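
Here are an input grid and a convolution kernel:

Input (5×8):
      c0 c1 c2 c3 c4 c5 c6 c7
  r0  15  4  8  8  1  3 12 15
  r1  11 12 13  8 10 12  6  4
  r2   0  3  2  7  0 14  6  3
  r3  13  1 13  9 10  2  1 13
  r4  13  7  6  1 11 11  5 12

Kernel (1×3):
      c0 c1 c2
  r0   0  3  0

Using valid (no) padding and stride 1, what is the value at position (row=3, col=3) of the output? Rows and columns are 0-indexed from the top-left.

The receptive field on the input at this output position is [9 10 2]. Elementwise product with the kernel and sum: 10·3.

30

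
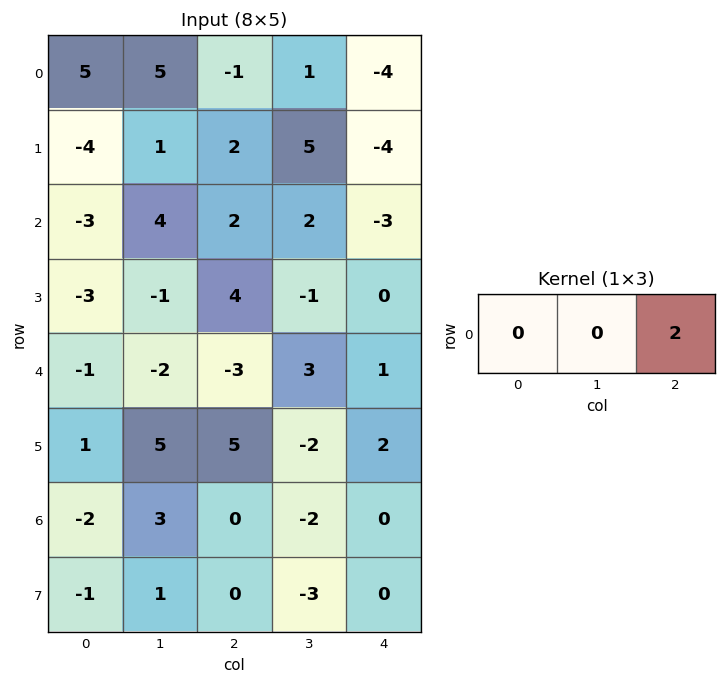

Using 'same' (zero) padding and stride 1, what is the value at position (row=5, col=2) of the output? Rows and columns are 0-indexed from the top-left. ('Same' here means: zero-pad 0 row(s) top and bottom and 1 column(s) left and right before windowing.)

The receptive field on the zero-padded input at this output position is [5 5 -2]. Elementwise product with the kernel and sum: -2·2.

-4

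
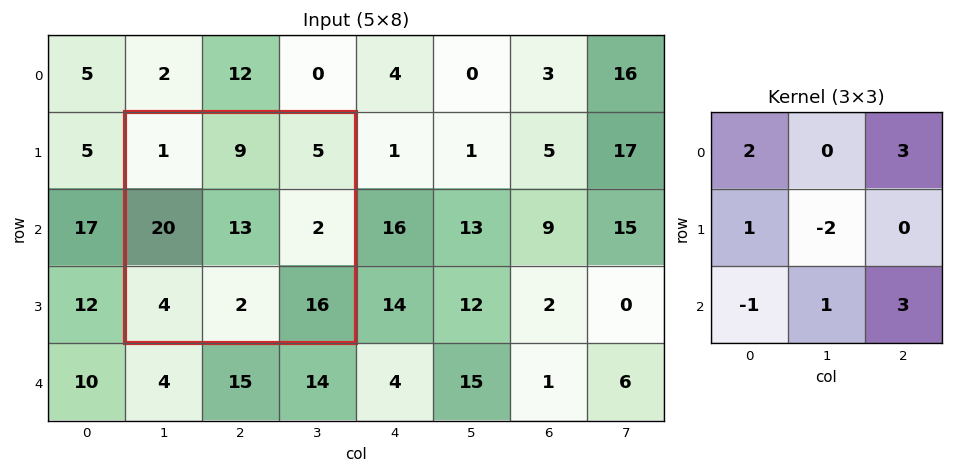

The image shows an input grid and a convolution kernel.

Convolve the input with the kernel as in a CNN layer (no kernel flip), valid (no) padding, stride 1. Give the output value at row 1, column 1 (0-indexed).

57

The receptive field on the input at this output position is [1 9 5 / 20 13 2 / 4 2 16]. Elementwise product with the kernel and sum: 1·2 + 5·3 + 20·1 + 13·-2 + 4·-1 + 2·1 + 16·3.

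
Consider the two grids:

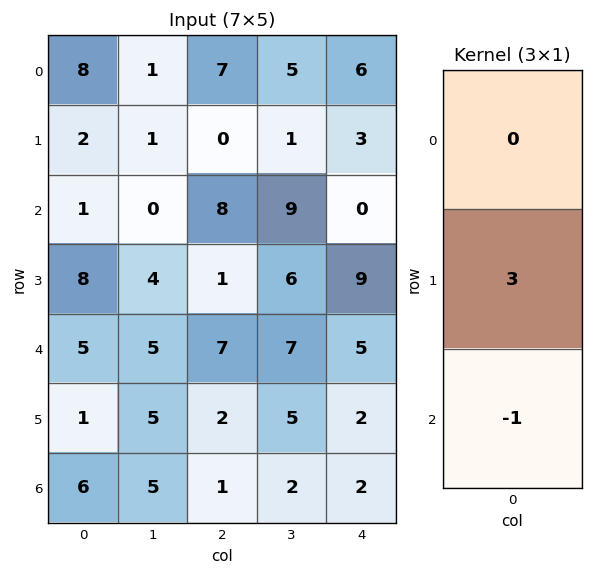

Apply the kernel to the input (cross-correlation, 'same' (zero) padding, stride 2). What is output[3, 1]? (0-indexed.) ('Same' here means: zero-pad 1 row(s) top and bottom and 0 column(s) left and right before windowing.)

3

The receptive field on the zero-padded input at this output position is [2 / 1 / 0]. Elementwise product with the kernel and sum: 1·3 + 0·-1.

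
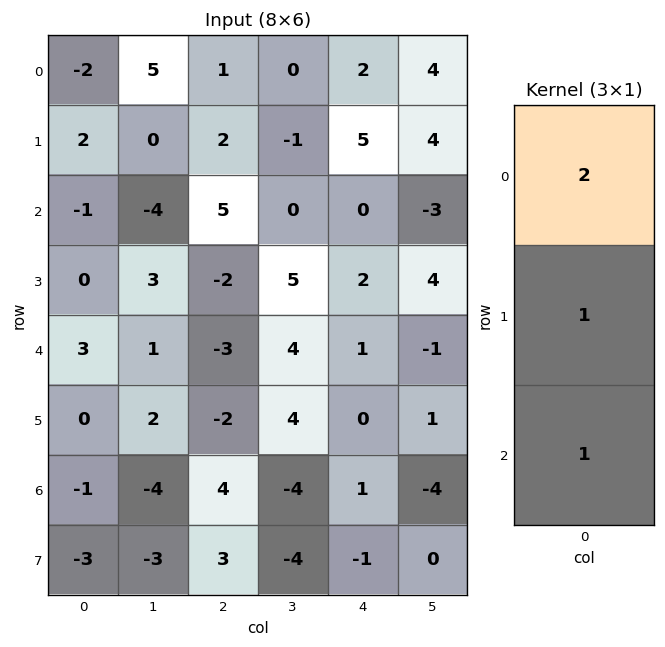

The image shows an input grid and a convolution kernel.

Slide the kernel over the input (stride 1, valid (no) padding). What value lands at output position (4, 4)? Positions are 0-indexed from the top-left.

The receptive field on the input at this output position is [1 / 0 / 1]. Elementwise product with the kernel and sum: 1·2 + 0·1 + 1·1.

3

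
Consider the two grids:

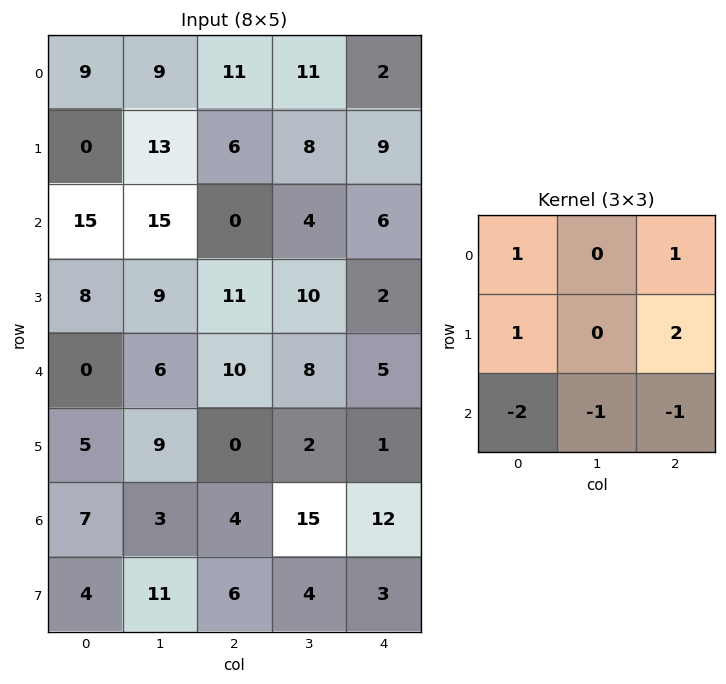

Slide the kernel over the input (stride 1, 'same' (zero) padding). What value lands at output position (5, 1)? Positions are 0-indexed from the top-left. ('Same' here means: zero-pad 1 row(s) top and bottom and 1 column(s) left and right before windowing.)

The receptive field on the zero-padded input at this output position is [0 6 10 / 5 9 0 / 7 3 4]. Elementwise product with the kernel and sum: 0·1 + 10·1 + 5·1 + 0·2 + 7·-2 + 3·-1 + 4·-1.

-6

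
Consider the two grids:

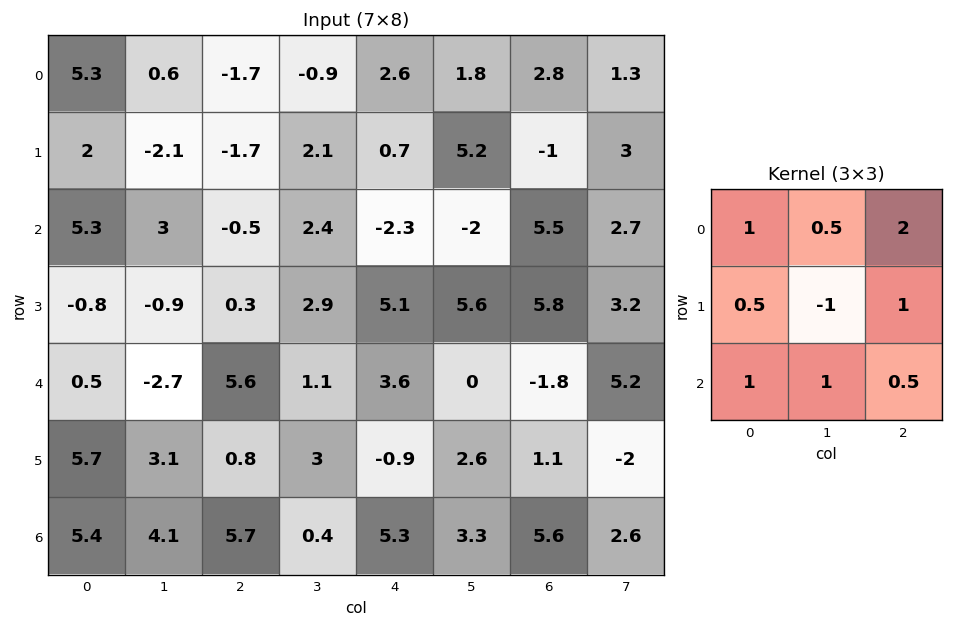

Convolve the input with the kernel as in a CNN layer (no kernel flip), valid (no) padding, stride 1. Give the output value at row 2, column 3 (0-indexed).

The receptive field on the input at this output position is [2.4 -2.3 -2 / 2.9 5.1 5.6 / 1.1 3.6 0]. Elementwise product with the kernel and sum: 2.4·1 + -2.3·0.5 + -2·2 + 2.9·0.5 + 5.1·-1 + 5.6·1 + 1.1·1 + 3.6·1 + 0·0.5.

3.9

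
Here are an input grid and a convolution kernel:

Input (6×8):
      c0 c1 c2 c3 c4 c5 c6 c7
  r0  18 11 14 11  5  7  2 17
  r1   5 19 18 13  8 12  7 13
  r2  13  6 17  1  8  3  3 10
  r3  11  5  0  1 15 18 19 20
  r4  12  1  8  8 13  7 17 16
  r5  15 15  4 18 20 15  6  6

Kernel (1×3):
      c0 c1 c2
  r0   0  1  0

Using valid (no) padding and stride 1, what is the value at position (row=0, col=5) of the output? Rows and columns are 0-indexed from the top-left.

The receptive field on the input at this output position is [7 2 17]. Elementwise product with the kernel and sum: 2·1.

2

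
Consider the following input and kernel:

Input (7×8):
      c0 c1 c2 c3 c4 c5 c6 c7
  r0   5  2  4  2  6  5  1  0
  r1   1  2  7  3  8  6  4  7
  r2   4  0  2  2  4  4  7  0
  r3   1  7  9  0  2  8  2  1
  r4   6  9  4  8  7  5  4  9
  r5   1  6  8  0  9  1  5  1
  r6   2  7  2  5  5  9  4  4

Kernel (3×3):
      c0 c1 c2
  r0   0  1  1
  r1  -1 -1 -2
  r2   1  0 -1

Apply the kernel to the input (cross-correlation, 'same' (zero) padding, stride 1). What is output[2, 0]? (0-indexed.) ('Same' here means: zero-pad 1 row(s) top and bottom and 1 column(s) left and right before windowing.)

The receptive field on the zero-padded input at this output position is [0 1 2 / 0 4 0 / 0 1 7]. Elementwise product with the kernel and sum: 1·1 + 2·1 + 0·-1 + 4·-1 + 0·-2 + 0·1 + 7·-1.

-8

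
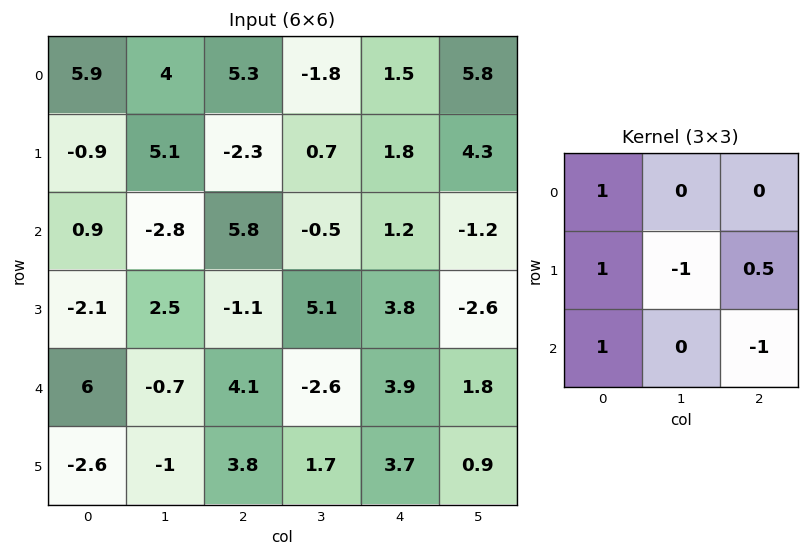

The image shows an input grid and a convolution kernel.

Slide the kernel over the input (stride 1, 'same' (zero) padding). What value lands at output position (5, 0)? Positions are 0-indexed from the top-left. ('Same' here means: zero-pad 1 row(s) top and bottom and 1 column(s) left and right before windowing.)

2.1

The receptive field on the zero-padded input at this output position is [0 6 -0.7 / 0 -2.6 -1 / 0 0 0]. Elementwise product with the kernel and sum: 0·1 + 0·1 + -2.6·-1 + -1·0.5 + 0·1 + 0·-1.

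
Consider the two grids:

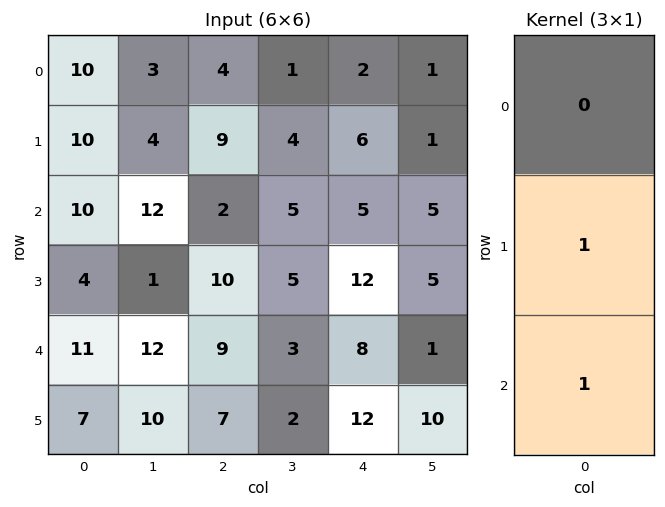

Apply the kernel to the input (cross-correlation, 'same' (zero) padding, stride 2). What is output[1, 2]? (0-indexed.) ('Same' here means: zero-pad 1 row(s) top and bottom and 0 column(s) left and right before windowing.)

The receptive field on the zero-padded input at this output position is [6 / 5 / 12]. Elementwise product with the kernel and sum: 5·1 + 12·1.

17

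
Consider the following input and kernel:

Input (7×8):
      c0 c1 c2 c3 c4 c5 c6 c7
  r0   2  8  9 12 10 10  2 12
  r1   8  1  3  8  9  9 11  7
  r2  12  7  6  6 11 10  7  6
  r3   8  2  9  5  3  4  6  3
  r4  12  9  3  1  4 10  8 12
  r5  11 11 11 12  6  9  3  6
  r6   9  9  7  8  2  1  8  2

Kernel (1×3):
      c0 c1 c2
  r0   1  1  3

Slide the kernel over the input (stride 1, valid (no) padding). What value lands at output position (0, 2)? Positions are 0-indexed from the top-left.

The receptive field on the input at this output position is [9 12 10]. Elementwise product with the kernel and sum: 9·1 + 12·1 + 10·3.

51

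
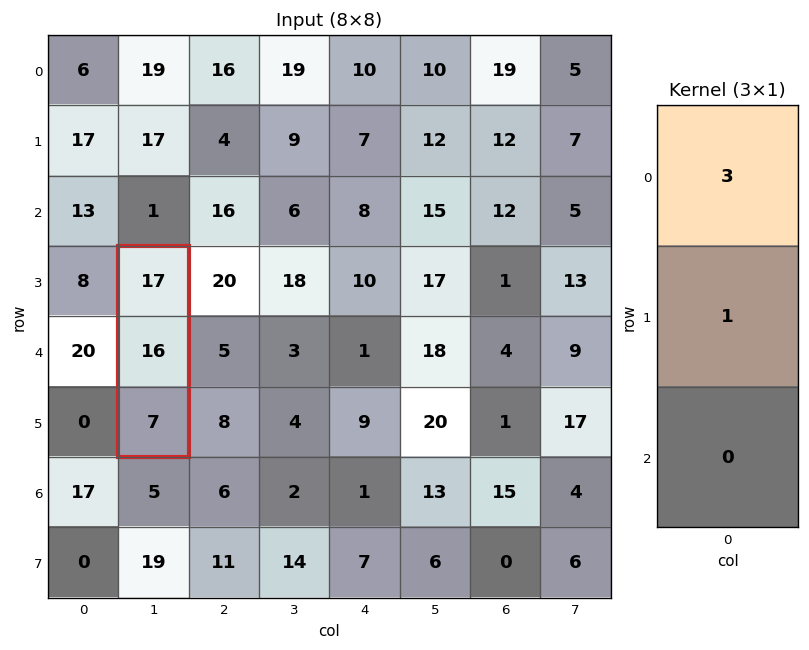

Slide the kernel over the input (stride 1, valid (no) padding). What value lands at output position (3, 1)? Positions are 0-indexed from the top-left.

The receptive field on the input at this output position is [17 / 16 / 7]. Elementwise product with the kernel and sum: 17·3 + 16·1.

67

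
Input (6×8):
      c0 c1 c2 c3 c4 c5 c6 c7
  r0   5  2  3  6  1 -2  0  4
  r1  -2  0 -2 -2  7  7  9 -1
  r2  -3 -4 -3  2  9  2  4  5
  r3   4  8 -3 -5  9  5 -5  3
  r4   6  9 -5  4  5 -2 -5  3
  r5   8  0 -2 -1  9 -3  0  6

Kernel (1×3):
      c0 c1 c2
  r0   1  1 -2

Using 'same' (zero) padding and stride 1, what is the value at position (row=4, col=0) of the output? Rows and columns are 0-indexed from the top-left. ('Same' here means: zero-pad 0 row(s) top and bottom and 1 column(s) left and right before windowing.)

The receptive field on the zero-padded input at this output position is [0 6 9]. Elementwise product with the kernel and sum: 0·1 + 6·1 + 9·-2.

-12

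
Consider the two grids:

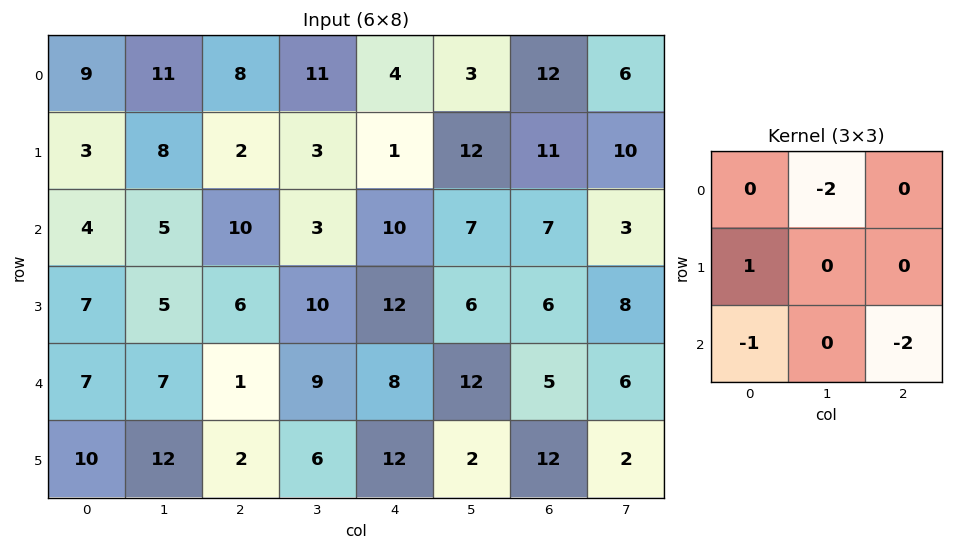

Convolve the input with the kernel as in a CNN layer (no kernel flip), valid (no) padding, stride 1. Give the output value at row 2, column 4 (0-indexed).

The receptive field on the input at this output position is [10 7 7 / 12 6 6 / 8 12 5]. Elementwise product with the kernel and sum: 7·-2 + 12·1 + 8·-1 + 5·-2.

-20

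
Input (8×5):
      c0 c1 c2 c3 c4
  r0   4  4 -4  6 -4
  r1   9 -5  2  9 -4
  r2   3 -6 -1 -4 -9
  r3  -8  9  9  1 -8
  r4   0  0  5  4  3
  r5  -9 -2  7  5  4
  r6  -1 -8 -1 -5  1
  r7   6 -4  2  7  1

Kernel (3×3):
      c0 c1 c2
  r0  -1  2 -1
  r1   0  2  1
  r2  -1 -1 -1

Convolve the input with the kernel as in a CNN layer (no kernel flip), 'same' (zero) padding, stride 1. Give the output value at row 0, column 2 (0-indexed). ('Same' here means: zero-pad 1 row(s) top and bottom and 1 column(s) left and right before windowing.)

-8

The receptive field on the zero-padded input at this output position is [0 0 0 / 4 -4 6 / -5 2 9]. Elementwise product with the kernel and sum: 0·-1 + 0·2 + 0·-1 + -4·2 + 6·1 + -5·-1 + 2·-1 + 9·-1.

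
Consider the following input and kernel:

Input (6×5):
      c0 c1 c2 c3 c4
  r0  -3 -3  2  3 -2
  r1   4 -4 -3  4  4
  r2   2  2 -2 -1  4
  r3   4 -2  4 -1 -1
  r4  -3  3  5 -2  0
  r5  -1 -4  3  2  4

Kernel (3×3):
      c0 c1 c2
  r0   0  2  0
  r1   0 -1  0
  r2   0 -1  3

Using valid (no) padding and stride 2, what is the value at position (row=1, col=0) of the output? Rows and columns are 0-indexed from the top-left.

The receptive field on the input at this output position is [2 2 -2 / 4 -2 4 / -3 3 5]. Elementwise product with the kernel and sum: 2·2 + -2·-1 + 3·-1 + 5·3.

18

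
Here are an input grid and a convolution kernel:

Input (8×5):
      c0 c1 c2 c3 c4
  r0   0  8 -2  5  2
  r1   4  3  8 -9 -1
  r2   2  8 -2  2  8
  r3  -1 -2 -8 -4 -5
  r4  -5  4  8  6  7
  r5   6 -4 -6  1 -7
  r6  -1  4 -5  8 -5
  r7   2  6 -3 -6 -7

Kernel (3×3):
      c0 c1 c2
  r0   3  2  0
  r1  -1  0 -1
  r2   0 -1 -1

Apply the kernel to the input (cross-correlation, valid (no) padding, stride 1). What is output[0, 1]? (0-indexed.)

The receptive field on the input at this output position is [8 -2 5 / 3 8 -9 / 8 -2 2]. Elementwise product with the kernel and sum: 8·3 + -2·2 + 3·-1 + -9·-1 + -2·-1 + 2·-1.

26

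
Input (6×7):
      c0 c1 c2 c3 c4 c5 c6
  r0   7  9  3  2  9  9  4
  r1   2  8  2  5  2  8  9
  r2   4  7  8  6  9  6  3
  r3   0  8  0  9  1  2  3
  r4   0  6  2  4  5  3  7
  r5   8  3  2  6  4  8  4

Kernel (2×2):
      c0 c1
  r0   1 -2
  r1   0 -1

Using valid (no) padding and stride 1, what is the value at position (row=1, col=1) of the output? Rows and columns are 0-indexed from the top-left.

-4

The receptive field on the input at this output position is [8 2 / 7 8]. Elementwise product with the kernel and sum: 8·1 + 2·-2 + 8·-1.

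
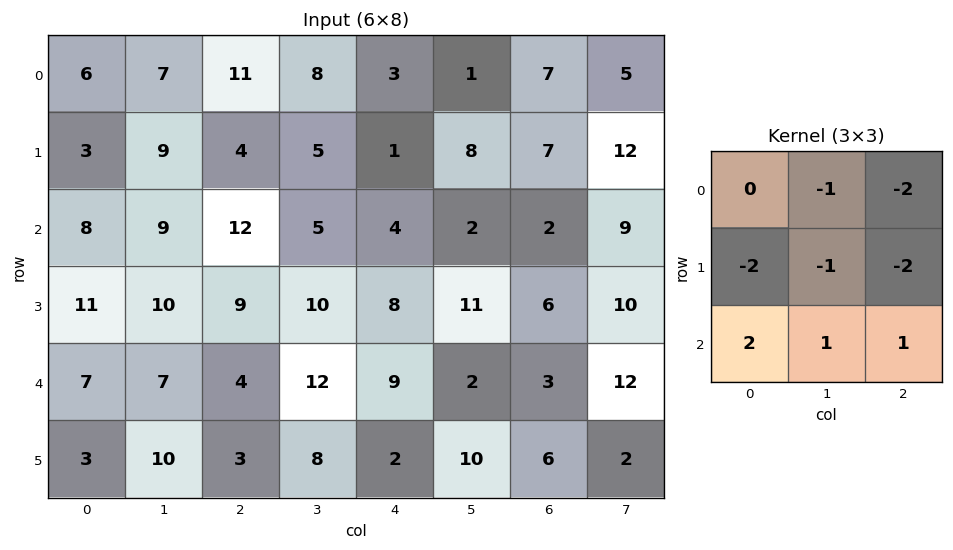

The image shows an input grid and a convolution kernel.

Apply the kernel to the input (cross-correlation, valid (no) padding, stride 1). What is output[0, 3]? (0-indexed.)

-16

The receptive field on the input at this output position is [8 3 1 / 5 1 8 / 5 4 2]. Elementwise product with the kernel and sum: 3·-1 + 1·-2 + 5·-2 + 1·-1 + 8·-2 + 5·2 + 4·1 + 2·1.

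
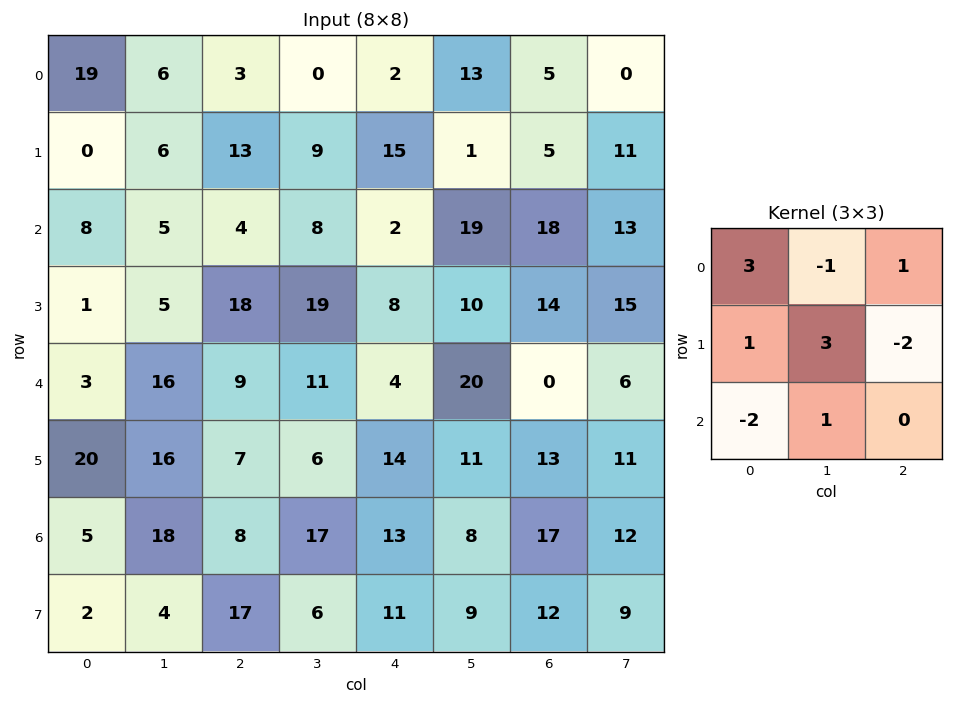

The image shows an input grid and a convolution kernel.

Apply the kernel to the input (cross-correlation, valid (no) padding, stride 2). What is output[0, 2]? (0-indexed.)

The receptive field on the input at this output position is [2 13 5 / 15 1 5 / 2 19 18]. Elementwise product with the kernel and sum: 2·3 + 13·-1 + 5·1 + 15·1 + 1·3 + 5·-2 + 2·-2 + 19·1.

21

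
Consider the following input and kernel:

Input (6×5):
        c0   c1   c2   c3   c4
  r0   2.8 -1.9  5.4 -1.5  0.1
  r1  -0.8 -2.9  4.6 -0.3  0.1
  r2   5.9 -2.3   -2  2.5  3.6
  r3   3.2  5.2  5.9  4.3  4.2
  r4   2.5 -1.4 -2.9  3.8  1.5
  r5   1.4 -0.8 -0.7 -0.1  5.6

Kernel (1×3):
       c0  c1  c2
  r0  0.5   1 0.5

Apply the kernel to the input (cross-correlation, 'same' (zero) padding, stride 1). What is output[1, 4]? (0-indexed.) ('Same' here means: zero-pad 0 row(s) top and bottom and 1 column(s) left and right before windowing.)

-0.05

The receptive field on the zero-padded input at this output position is [-0.3 0.1 0]. Elementwise product with the kernel and sum: -0.3·0.5 + 0.1·1 + 0·0.5.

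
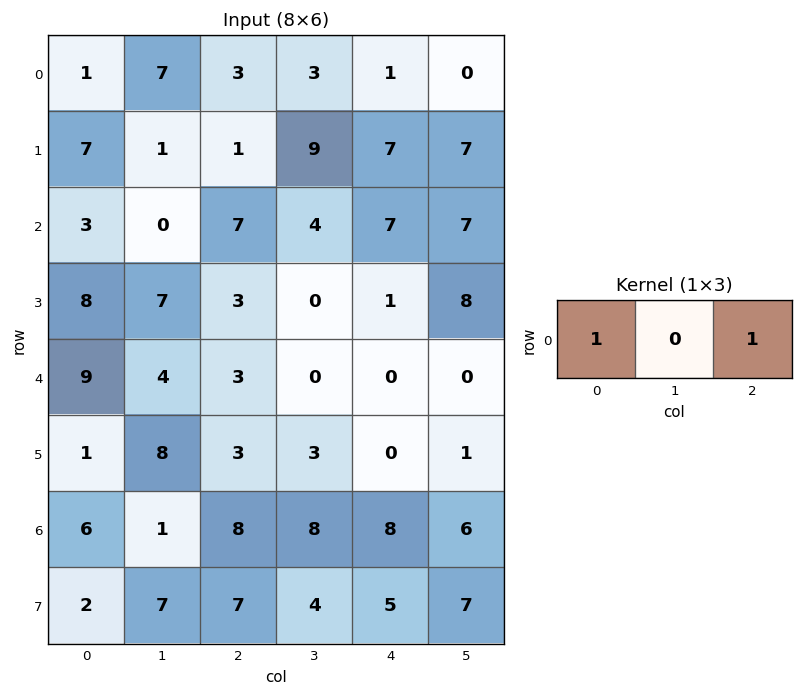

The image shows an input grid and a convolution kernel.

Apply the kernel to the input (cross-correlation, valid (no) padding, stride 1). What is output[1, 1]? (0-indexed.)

The receptive field on the input at this output position is [1 1 9]. Elementwise product with the kernel and sum: 1·1 + 9·1.

10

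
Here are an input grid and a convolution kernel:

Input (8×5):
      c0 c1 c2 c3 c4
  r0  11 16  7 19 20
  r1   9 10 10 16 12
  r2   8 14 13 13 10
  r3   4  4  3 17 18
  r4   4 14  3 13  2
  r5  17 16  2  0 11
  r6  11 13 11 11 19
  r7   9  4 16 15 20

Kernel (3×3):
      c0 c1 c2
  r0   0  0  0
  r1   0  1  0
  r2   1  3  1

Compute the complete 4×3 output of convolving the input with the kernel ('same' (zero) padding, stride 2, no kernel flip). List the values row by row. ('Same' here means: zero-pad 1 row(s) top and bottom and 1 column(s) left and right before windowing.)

Output[0,0]: The receptive field on the zero-padded input at this output position is [0 0 0 / 0 11 16 / 0 9 10]. Elementwise product with the kernel and sum: 11·1 + 0·1 + 9·3 + 10·1.
Output[0,1]: The receptive field on the zero-padded input at this output position is [0 0 0 / 16 7 19 / 10 10 16]. Elementwise product with the kernel and sum: 7·1 + 10·1 + 10·3 + 16·1.

48 63 72
24 43 81
71 25 35
42 78 94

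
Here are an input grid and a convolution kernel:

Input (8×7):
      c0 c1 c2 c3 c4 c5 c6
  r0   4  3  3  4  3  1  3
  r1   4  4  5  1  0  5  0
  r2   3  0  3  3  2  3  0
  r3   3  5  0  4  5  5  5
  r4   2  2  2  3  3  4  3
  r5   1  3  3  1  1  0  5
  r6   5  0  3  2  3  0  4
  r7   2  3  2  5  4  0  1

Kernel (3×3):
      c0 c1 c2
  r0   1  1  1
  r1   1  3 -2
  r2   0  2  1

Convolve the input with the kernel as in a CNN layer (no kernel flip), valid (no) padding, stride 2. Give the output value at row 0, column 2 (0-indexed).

28

The receptive field on the input at this output position is [3 1 3 / 0 5 0 / 2 3 0]. Elementwise product with the kernel and sum: 3·1 + 1·1 + 3·1 + 0·1 + 5·3 + 0·-2 + 3·2 + 0·1.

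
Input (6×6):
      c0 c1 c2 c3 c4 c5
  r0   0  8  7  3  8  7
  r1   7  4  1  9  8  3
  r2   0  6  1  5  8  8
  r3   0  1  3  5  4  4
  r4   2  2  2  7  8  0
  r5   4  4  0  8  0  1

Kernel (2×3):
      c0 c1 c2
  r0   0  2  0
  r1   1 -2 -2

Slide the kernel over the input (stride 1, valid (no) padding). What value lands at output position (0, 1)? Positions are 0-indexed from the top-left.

-2

The receptive field on the input at this output position is [8 7 3 / 4 1 9]. Elementwise product with the kernel and sum: 7·2 + 4·1 + 1·-2 + 9·-2.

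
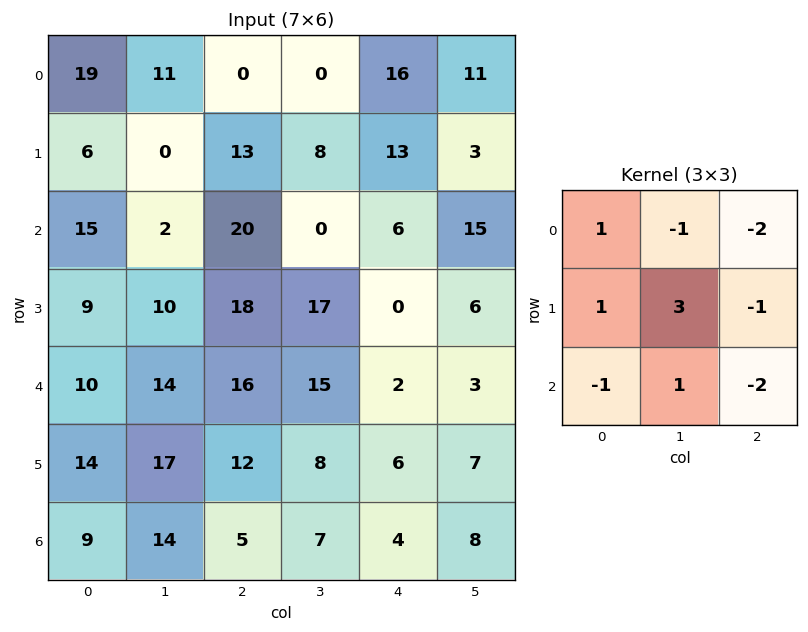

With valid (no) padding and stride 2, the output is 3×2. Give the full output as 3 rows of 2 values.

Output[0,0]: The receptive field on the input at this output position is [19 11 0 / 6 0 13 / 15 2 20]. Elementwise product with the kernel and sum: 19·1 + 11·-1 + 0·-2 + 6·1 + 0·3 + 13·-1 + 15·-1 + 2·1 + 20·-2.

-52 -40
-34 72
12 21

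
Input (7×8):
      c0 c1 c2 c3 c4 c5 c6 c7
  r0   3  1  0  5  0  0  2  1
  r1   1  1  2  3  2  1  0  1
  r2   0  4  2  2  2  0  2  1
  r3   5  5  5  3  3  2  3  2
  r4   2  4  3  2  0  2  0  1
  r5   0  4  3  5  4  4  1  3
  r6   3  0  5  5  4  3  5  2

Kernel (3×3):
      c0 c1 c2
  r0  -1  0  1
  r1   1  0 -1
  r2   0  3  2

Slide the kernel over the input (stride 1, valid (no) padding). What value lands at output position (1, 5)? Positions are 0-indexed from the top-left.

12

The receptive field on the input at this output position is [1 0 1 / 0 2 1 / 2 3 2]. Elementwise product with the kernel and sum: 1·-1 + 1·1 + 0·1 + 1·-1 + 3·3 + 2·2.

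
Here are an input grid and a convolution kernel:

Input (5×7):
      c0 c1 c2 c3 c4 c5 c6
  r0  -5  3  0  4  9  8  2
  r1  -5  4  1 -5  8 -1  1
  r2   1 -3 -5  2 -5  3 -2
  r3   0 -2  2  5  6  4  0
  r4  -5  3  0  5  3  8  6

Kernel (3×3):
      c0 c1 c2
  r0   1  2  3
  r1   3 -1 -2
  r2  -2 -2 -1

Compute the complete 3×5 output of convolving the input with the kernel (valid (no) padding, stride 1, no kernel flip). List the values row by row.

-11 50 38 28 60
24 -22 -12 -13 -25
-18 -36 -40 -22 -19

Output[0,0]: The receptive field on the input at this output position is [-5 3 0 / -5 4 1 / 1 -3 -5]. Elementwise product with the kernel and sum: -5·1 + 3·2 + 0·3 + -5·3 + 4·-1 + 1·-2 + 1·-2 + -3·-2 + -5·-1.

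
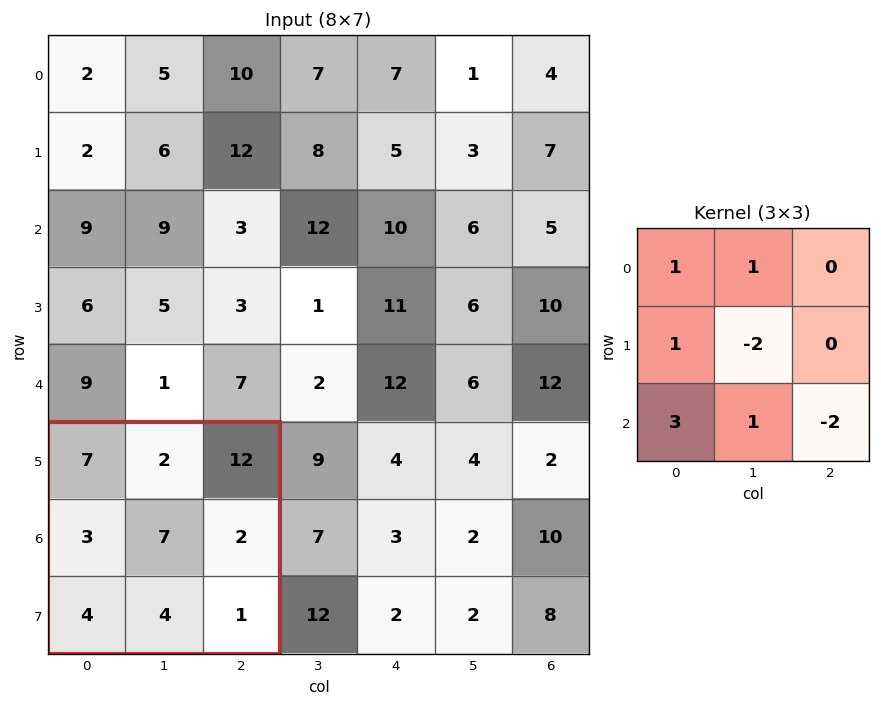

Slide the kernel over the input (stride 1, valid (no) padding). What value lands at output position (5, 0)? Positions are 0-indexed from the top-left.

The receptive field on the input at this output position is [7 2 12 / 3 7 2 / 4 4 1]. Elementwise product with the kernel and sum: 7·1 + 2·1 + 3·1 + 7·-2 + 4·3 + 4·1 + 1·-2.

12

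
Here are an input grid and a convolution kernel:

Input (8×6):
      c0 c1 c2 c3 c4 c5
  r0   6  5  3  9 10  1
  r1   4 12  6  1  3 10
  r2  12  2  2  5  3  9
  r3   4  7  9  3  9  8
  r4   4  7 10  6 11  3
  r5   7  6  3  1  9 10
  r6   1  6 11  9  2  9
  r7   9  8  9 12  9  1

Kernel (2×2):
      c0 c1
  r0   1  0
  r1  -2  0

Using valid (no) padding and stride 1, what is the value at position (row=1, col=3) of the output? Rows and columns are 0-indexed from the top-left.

The receptive field on the input at this output position is [1 3 / 5 3]. Elementwise product with the kernel and sum: 1·1 + 5·-2.

-9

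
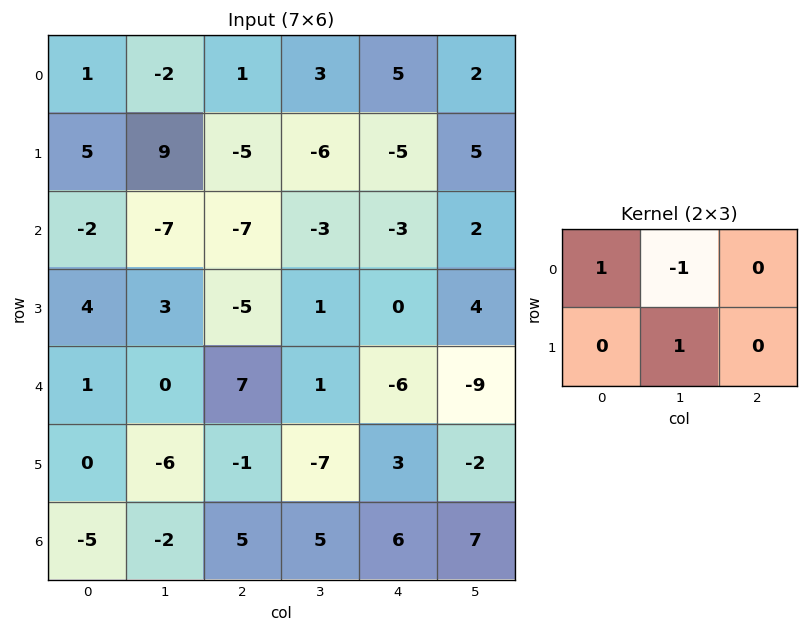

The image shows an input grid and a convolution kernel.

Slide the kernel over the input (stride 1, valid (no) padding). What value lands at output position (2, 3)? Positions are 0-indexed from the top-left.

0

The receptive field on the input at this output position is [-3 -3 2 / 1 0 4]. Elementwise product with the kernel and sum: -3·1 + -3·-1 + 0·1.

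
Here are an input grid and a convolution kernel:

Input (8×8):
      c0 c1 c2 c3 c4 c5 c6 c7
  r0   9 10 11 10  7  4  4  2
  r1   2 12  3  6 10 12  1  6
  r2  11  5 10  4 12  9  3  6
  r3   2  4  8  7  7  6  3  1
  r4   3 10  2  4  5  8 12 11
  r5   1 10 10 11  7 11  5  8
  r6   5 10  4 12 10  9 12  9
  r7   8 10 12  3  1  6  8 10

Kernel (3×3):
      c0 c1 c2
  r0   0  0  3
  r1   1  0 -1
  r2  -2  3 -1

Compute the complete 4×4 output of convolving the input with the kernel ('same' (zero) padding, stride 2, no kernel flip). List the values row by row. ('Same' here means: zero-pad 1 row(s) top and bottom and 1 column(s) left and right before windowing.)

-16 -21 12 -25
33 28 32 17
-5 26 2 -15
34 44 27 26

Output[0,0]: The receptive field on the zero-padded input at this output position is [0 0 0 / 0 9 10 / 0 2 12]. Elementwise product with the kernel and sum: 0·3 + 0·1 + 10·-1 + 0·-2 + 2·3 + 12·-1.
Output[0,1]: The receptive field on the zero-padded input at this output position is [0 0 0 / 10 11 10 / 12 3 6]. Elementwise product with the kernel and sum: 0·3 + 10·1 + 10·-1 + 12·-2 + 3·3 + 6·-1.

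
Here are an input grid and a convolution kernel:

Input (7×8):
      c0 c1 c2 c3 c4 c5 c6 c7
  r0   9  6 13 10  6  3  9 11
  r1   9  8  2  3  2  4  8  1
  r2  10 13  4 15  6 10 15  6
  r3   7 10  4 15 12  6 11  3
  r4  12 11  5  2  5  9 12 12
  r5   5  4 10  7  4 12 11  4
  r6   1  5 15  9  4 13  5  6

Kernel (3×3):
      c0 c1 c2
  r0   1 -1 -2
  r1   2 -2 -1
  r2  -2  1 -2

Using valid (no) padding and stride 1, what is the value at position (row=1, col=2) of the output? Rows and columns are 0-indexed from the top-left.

The receptive field on the input at this output position is [2 3 2 / 4 15 6 / 4 15 12]. Elementwise product with the kernel and sum: 2·1 + 3·-1 + 2·-2 + 4·2 + 15·-2 + 6·-1 + 4·-2 + 15·1 + 12·-2.

-50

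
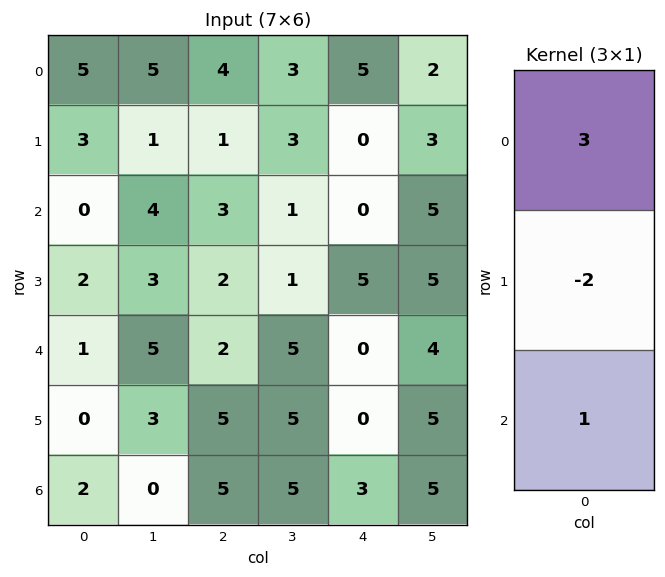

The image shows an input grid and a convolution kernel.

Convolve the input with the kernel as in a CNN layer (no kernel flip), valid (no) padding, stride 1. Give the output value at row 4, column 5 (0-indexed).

7

The receptive field on the input at this output position is [4 / 5 / 5]. Elementwise product with the kernel and sum: 4·3 + 5·-2 + 5·1.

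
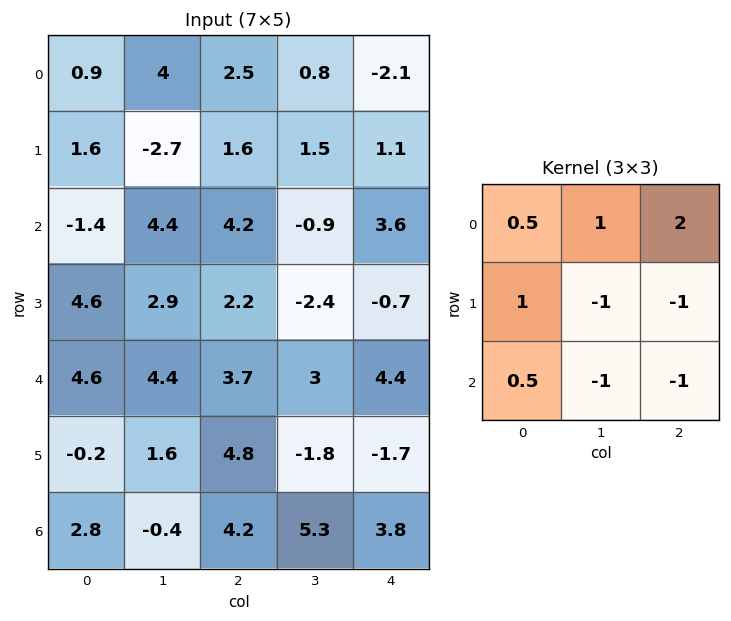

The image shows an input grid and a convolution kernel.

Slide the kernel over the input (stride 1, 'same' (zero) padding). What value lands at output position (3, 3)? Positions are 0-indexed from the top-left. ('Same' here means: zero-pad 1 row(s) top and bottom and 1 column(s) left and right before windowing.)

8.15

The receptive field on the zero-padded input at this output position is [4.2 -0.9 3.6 / 2.2 -2.4 -0.7 / 3.7 3 4.4]. Elementwise product with the kernel and sum: 4.2·0.5 + -0.9·1 + 3.6·2 + 2.2·1 + -2.4·-1 + -0.7·-1 + 3.7·0.5 + 3·-1 + 4.4·-1.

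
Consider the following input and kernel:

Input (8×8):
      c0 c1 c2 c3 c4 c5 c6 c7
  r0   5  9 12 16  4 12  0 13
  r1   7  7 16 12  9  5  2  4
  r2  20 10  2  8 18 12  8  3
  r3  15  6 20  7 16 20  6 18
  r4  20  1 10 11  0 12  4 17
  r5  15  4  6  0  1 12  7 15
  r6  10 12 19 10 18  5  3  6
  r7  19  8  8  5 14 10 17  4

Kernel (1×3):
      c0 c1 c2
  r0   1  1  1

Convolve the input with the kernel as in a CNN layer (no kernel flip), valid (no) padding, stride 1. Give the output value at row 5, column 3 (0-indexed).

The receptive field on the input at this output position is [0 1 12]. Elementwise product with the kernel and sum: 0·1 + 1·1 + 12·1.

13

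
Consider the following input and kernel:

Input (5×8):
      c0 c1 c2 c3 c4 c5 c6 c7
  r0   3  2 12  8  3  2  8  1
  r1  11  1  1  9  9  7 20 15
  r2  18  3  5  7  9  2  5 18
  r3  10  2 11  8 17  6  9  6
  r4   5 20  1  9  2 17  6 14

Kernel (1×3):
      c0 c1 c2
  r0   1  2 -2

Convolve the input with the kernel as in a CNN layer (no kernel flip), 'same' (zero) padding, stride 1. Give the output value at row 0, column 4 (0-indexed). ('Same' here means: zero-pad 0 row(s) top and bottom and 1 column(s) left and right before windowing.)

10

The receptive field on the zero-padded input at this output position is [8 3 2]. Elementwise product with the kernel and sum: 8·1 + 3·2 + 2·-2.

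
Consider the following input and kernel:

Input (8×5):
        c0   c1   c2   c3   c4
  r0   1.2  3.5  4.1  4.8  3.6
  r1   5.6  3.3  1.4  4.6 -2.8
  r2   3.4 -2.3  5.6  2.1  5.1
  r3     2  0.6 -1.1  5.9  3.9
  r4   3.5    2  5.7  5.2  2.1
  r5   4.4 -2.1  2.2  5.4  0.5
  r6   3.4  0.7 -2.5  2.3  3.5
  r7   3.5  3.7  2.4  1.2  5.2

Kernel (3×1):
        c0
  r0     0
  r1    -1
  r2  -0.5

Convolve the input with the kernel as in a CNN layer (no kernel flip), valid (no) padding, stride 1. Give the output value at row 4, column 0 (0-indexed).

The receptive field on the input at this output position is [3.5 / 4.4 / 3.4]. Elementwise product with the kernel and sum: 4.4·-1 + 3.4·-0.5.

-6.1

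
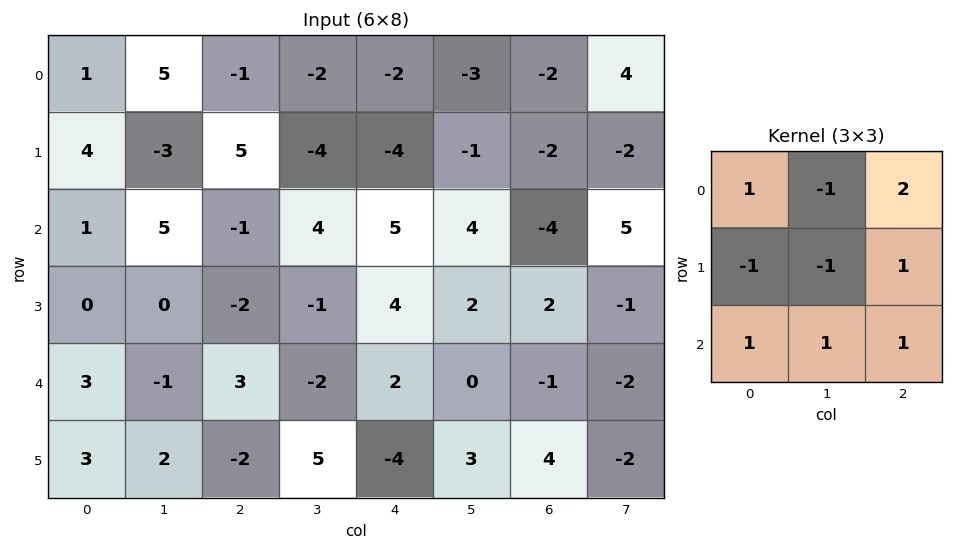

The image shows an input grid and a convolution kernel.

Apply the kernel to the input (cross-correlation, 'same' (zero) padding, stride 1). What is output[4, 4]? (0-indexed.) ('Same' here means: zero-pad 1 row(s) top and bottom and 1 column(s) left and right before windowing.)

The receptive field on the zero-padded input at this output position is [-1 4 2 / -2 2 0 / 5 -4 3]. Elementwise product with the kernel and sum: -1·1 + 4·-1 + 2·2 + -2·-1 + 2·-1 + 0·1 + 5·1 + -4·1 + 3·1.

3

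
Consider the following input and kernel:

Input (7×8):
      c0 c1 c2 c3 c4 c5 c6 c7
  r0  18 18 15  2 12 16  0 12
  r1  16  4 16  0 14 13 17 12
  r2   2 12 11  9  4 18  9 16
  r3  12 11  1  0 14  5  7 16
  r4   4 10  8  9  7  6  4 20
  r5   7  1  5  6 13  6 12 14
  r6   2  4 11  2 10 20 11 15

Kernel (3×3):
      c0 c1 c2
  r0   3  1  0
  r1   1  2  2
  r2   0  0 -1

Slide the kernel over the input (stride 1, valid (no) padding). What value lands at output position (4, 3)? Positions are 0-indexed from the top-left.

58

The receptive field on the input at this output position is [9 7 6 / 6 13 6 / 2 10 20]. Elementwise product with the kernel and sum: 9·3 + 7·1 + 6·1 + 13·2 + 6·2 + 20·-1.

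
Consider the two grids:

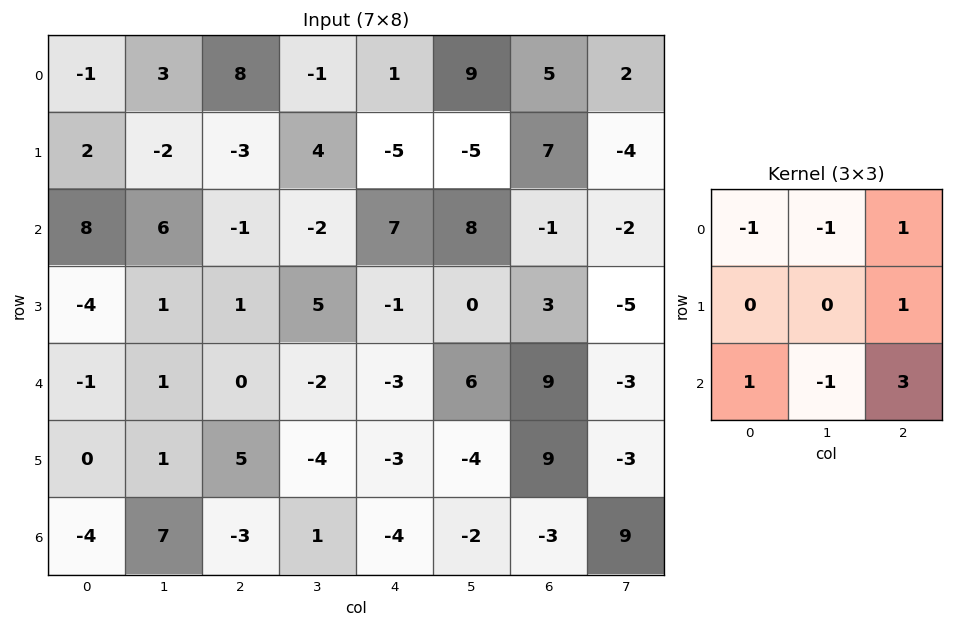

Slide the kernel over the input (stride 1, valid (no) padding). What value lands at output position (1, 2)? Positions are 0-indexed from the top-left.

The receptive field on the input at this output position is [-3 4 -5 / -1 -2 7 / 1 5 -1]. Elementwise product with the kernel and sum: -3·-1 + 4·-1 + -5·1 + 7·1 + 1·1 + 5·-1 + -1·3.

-6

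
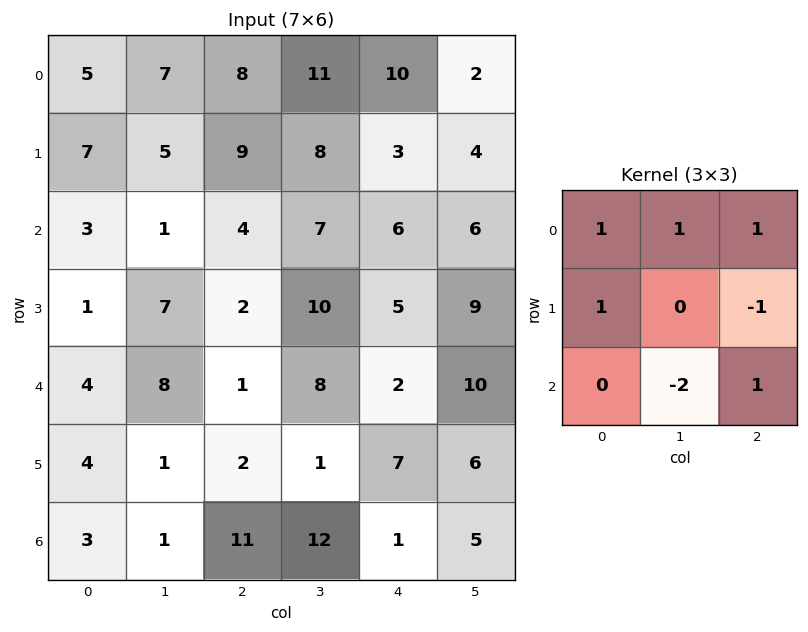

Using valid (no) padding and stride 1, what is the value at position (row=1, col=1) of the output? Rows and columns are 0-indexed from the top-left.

The receptive field on the input at this output position is [5 9 8 / 1 4 7 / 7 2 10]. Elementwise product with the kernel and sum: 5·1 + 9·1 + 8·1 + 1·1 + 7·-1 + 2·-2 + 10·1.

22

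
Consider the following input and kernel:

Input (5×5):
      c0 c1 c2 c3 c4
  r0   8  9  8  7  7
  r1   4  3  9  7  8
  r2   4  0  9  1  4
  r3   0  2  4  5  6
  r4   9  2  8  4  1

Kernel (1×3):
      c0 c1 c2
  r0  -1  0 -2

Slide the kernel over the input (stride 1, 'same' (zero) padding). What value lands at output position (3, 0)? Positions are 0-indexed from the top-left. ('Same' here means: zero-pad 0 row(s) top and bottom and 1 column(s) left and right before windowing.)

The receptive field on the zero-padded input at this output position is [0 0 2]. Elementwise product with the kernel and sum: 0·-1 + 2·-2.

-4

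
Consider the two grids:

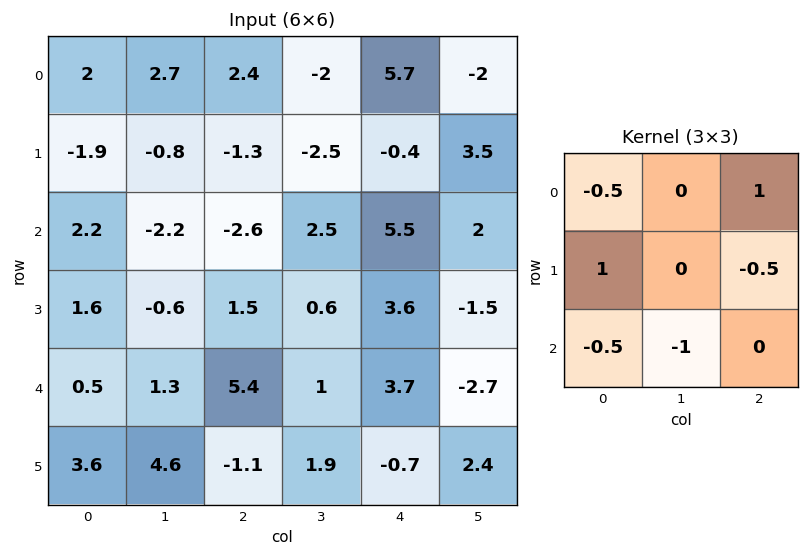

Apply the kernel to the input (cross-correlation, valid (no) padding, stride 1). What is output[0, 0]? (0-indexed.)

1.25

The receptive field on the input at this output position is [2 2.7 2.4 / -1.9 -0.8 -1.3 / 2.2 -2.2 -2.6]. Elementwise product with the kernel and sum: 2·-0.5 + 2.4·1 + -1.9·1 + -1.3·-0.5 + 2.2·-0.5 + -2.2·-1.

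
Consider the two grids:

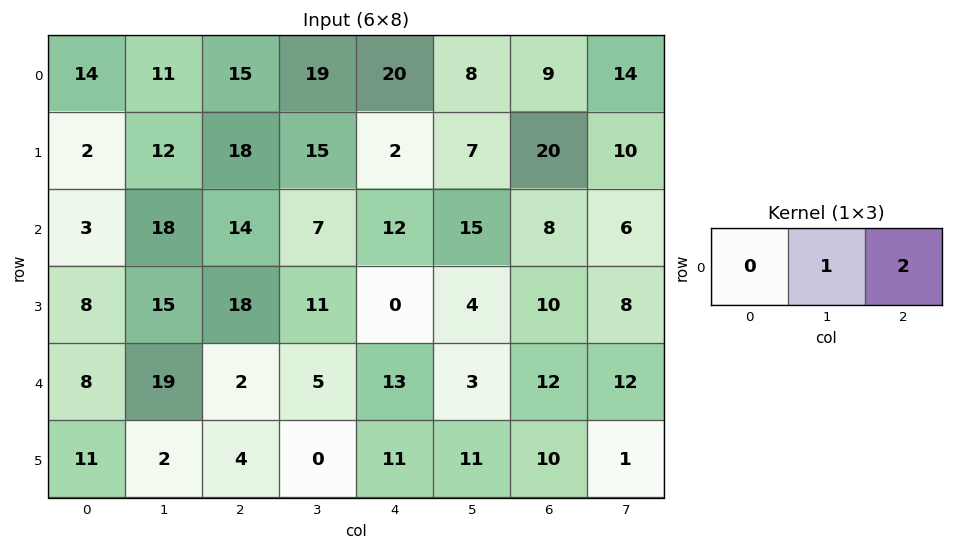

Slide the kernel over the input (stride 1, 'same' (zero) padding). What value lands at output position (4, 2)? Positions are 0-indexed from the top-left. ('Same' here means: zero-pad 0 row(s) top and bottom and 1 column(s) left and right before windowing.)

The receptive field on the zero-padded input at this output position is [19 2 5]. Elementwise product with the kernel and sum: 2·1 + 5·2.

12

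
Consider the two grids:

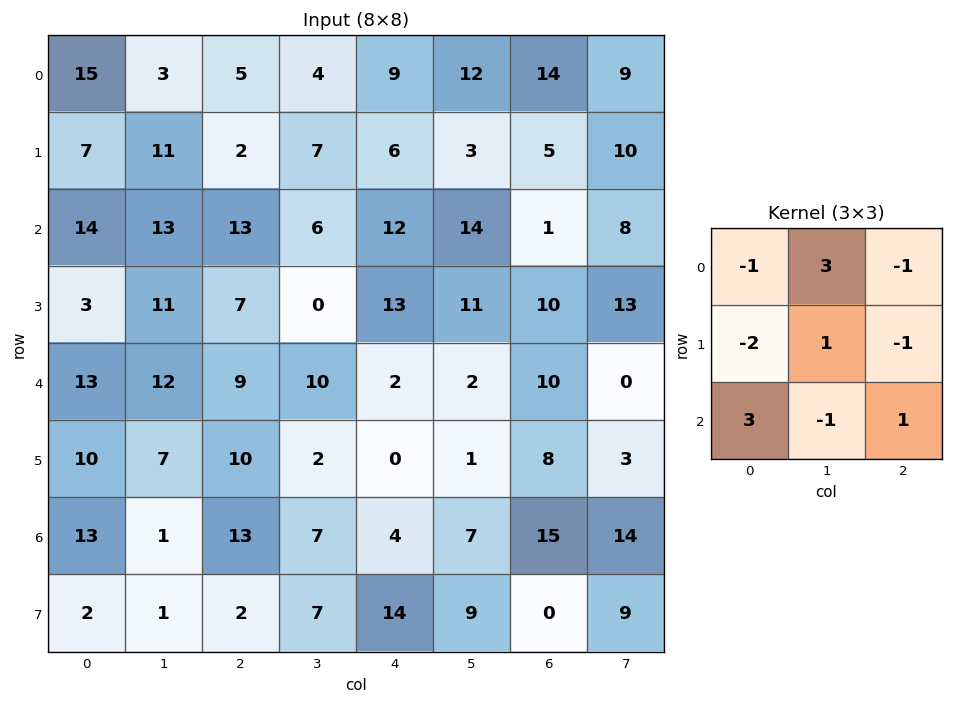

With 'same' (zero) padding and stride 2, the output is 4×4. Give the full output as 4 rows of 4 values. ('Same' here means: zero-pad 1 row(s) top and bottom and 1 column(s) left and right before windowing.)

16 33 7 -5
19 -5 -8 3
-4 -2 15 10
34 33 -4 43

Output[0,0]: The receptive field on the zero-padded input at this output position is [0 0 0 / 0 15 3 / 0 7 11]. Elementwise product with the kernel and sum: 0·-1 + 0·3 + 0·-1 + 0·-2 + 15·1 + 3·-1 + 0·3 + 7·-1 + 11·1.
Output[0,1]: The receptive field on the zero-padded input at this output position is [0 0 0 / 3 5 4 / 11 2 7]. Elementwise product with the kernel and sum: 0·-1 + 0·3 + 0·-1 + 3·-2 + 5·1 + 4·-1 + 11·3 + 2·-1 + 7·1.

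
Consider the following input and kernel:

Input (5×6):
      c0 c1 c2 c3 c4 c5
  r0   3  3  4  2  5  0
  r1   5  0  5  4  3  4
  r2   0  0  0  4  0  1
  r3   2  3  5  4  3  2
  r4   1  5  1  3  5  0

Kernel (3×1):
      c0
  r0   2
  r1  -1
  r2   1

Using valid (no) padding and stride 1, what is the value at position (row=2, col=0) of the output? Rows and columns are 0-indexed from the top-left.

The receptive field on the input at this output position is [0 / 2 / 1]. Elementwise product with the kernel and sum: 0·2 + 2·-1 + 1·1.

-1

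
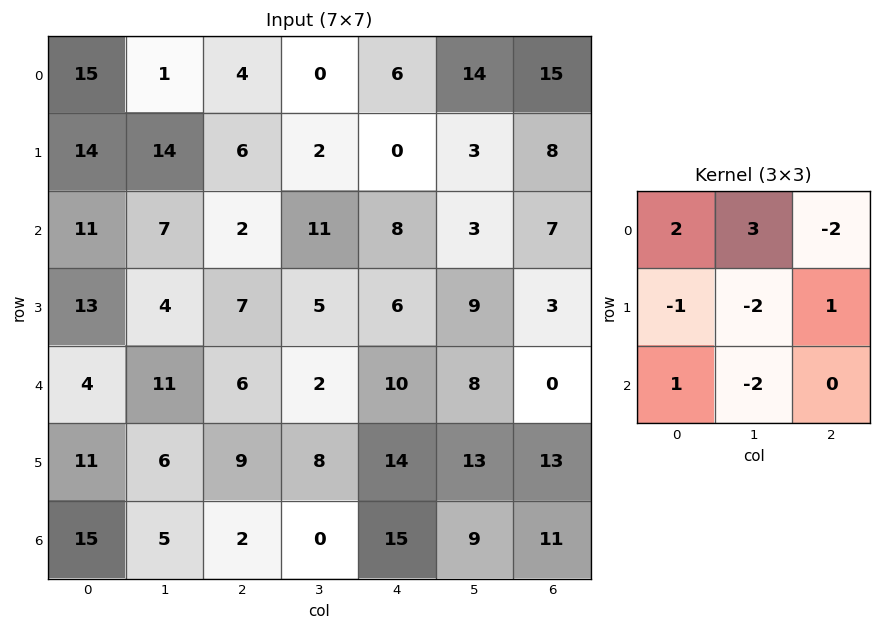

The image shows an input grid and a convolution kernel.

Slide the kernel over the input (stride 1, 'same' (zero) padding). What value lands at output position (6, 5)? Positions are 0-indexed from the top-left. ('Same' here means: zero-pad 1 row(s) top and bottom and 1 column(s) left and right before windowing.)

The receptive field on the zero-padded input at this output position is [14 13 13 / 15 9 11 / 0 0 0]. Elementwise product with the kernel and sum: 14·2 + 13·3 + 13·-2 + 15·-1 + 9·-2 + 11·1 + 0·1 + 0·-2.

19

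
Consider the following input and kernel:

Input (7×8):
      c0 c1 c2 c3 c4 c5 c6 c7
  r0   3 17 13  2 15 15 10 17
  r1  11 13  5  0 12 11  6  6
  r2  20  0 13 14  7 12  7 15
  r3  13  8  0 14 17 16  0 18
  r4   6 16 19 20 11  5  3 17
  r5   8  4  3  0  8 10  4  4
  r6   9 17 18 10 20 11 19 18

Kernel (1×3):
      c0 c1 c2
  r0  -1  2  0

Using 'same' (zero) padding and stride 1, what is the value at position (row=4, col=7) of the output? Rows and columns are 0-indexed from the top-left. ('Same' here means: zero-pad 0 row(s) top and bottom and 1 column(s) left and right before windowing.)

31

The receptive field on the zero-padded input at this output position is [3 17 0]. Elementwise product with the kernel and sum: 3·-1 + 17·2.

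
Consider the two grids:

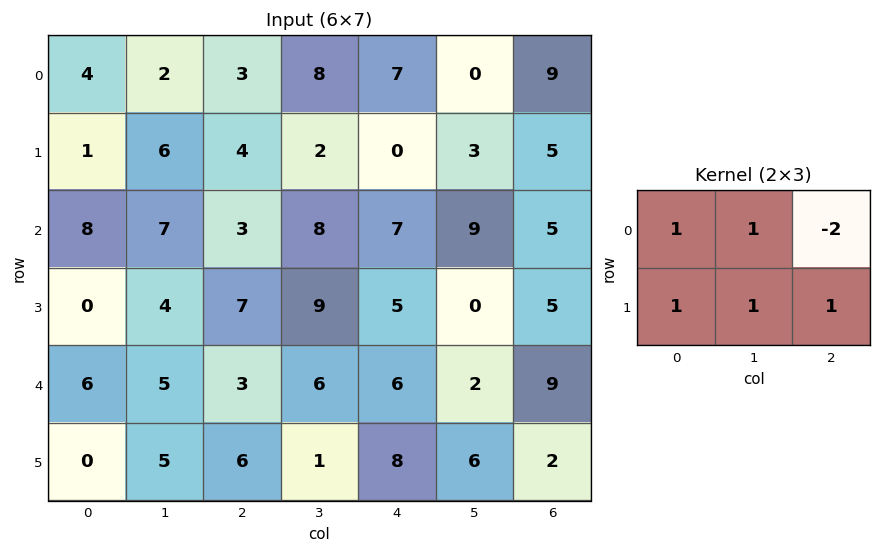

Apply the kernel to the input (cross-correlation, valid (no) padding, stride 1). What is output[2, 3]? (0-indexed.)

The receptive field on the input at this output position is [8 7 9 / 9 5 0]. Elementwise product with the kernel and sum: 8·1 + 7·1 + 9·-2 + 9·1 + 5·1 + 0·1.

11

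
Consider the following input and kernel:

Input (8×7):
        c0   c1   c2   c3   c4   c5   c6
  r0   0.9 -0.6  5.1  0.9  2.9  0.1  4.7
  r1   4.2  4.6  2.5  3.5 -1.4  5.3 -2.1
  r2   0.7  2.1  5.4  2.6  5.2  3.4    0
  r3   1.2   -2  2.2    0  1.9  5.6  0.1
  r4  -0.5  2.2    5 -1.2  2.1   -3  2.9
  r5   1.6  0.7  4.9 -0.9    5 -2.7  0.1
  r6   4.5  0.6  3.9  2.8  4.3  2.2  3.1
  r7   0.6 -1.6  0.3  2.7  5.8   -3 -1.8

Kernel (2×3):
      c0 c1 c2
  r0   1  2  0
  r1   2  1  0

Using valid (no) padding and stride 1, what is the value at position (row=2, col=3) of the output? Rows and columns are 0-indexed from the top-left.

14.9

The receptive field on the input at this output position is [2.6 5.2 3.4 / 0 1.9 5.6]. Elementwise product with the kernel and sum: 2.6·1 + 5.2·2 + 0·2 + 1.9·1.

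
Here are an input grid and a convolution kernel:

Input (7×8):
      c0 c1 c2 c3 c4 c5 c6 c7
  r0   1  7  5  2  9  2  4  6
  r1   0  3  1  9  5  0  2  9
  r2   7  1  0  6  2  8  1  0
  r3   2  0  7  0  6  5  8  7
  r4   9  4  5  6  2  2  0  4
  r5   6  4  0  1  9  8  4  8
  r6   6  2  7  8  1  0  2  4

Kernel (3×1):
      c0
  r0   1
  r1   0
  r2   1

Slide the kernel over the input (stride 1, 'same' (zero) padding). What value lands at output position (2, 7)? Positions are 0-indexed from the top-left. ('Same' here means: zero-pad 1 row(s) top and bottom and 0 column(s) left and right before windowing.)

16

The receptive field on the zero-padded input at this output position is [9 / 0 / 7]. Elementwise product with the kernel and sum: 9·1 + 7·1.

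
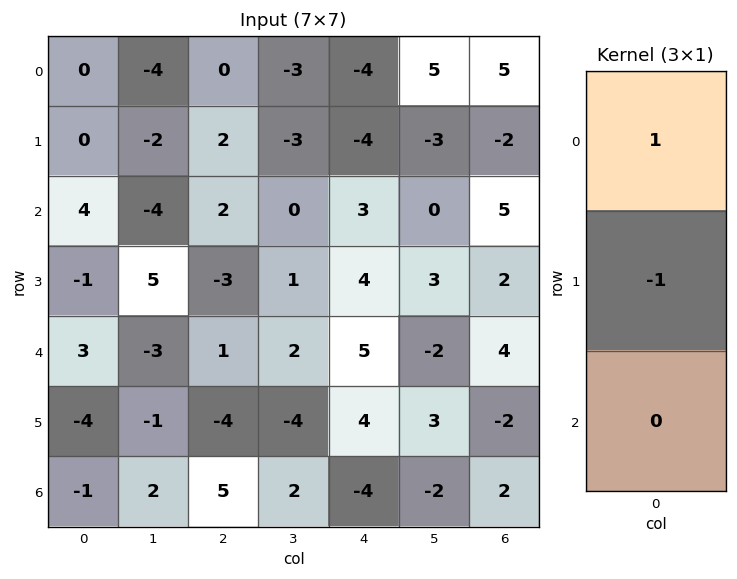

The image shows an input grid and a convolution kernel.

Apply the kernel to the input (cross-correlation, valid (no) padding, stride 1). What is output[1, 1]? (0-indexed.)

2

The receptive field on the input at this output position is [-2 / -4 / 5]. Elementwise product with the kernel and sum: -2·1 + -4·-1.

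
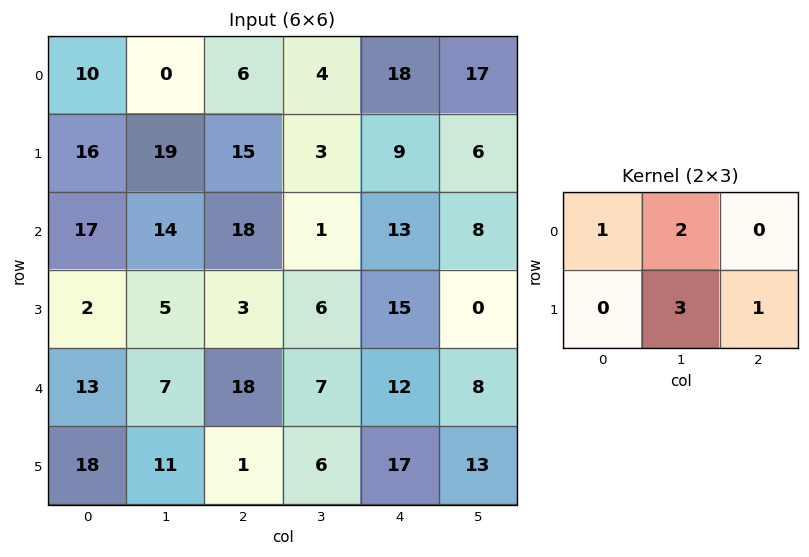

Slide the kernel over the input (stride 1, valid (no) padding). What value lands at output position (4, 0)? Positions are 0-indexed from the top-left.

The receptive field on the input at this output position is [13 7 18 / 18 11 1]. Elementwise product with the kernel and sum: 13·1 + 7·2 + 11·3 + 1·1.

61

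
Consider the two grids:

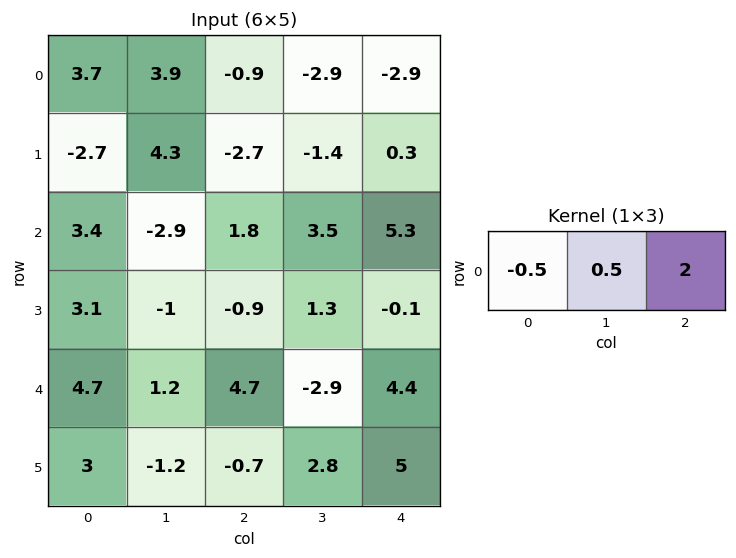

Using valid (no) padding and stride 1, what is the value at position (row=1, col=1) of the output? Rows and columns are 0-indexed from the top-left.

The receptive field on the input at this output position is [4.3 -2.7 -1.4]. Elementwise product with the kernel and sum: 4.3·-0.5 + -2.7·0.5 + -1.4·2.

-6.3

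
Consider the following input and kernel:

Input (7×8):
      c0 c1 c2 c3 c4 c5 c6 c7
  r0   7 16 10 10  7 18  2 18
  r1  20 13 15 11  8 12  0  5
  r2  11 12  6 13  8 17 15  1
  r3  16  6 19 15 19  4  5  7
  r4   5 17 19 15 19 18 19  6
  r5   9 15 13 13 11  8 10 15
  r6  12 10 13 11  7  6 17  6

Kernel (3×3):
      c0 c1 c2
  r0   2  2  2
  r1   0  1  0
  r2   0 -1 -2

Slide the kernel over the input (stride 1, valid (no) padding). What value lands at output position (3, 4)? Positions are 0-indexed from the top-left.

46

The receptive field on the input at this output position is [19 4 5 / 19 18 19 / 11 8 10]. Elementwise product with the kernel and sum: 19·2 + 4·2 + 5·2 + 18·1 + 8·-1 + 10·-2.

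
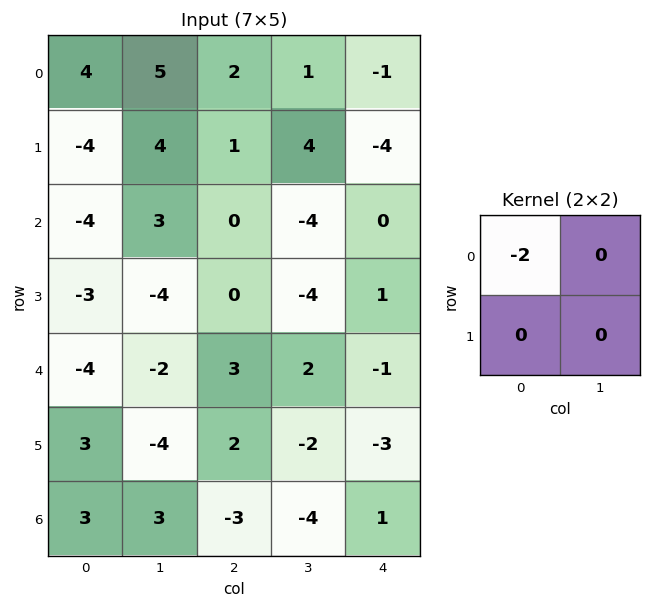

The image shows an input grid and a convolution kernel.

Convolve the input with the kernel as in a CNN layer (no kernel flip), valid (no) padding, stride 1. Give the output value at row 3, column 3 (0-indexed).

8

The receptive field on the input at this output position is [-4 1 / 2 -1]. Elementwise product with the kernel and sum: -4·-2.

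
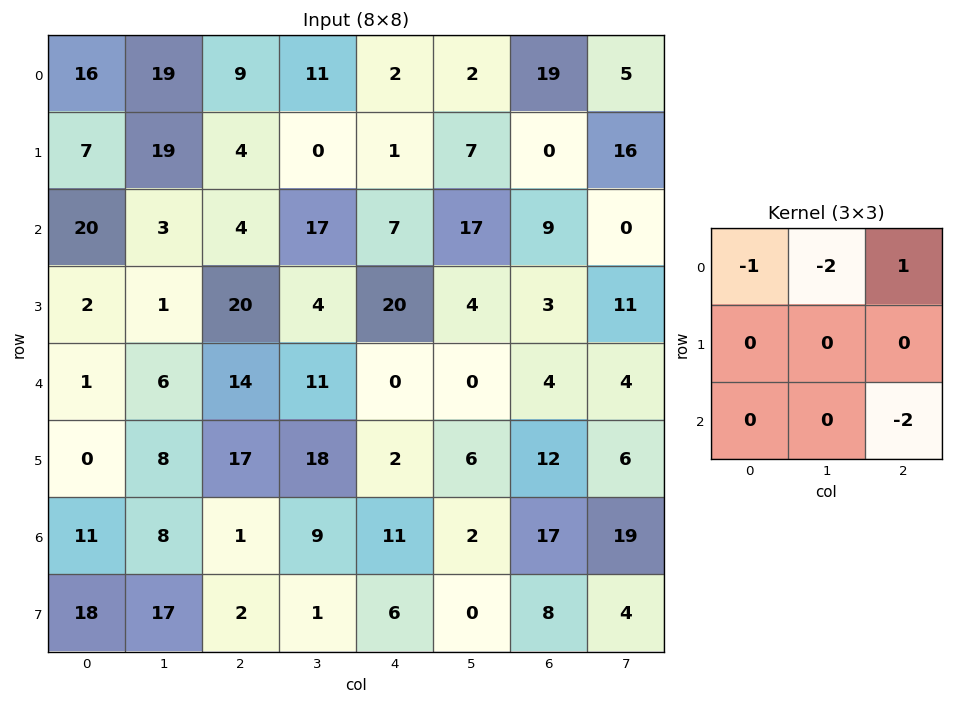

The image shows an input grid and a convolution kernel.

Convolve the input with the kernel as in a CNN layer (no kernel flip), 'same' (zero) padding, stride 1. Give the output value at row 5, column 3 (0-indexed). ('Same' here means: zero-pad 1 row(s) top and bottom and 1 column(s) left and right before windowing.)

-58

The receptive field on the zero-padded input at this output position is [14 11 0 / 17 18 2 / 1 9 11]. Elementwise product with the kernel and sum: 14·-1 + 11·-2 + 0·1 + 11·-2.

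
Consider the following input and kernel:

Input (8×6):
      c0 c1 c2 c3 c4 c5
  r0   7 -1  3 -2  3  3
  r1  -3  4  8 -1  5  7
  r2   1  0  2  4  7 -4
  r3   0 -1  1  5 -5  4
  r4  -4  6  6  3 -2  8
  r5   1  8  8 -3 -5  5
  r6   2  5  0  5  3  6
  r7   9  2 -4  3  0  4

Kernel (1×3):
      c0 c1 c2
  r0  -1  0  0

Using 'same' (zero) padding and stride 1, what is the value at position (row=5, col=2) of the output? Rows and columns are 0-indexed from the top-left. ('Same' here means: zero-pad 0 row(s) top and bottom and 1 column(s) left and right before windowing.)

-8

The receptive field on the zero-padded input at this output position is [8 8 -3]. Elementwise product with the kernel and sum: 8·-1.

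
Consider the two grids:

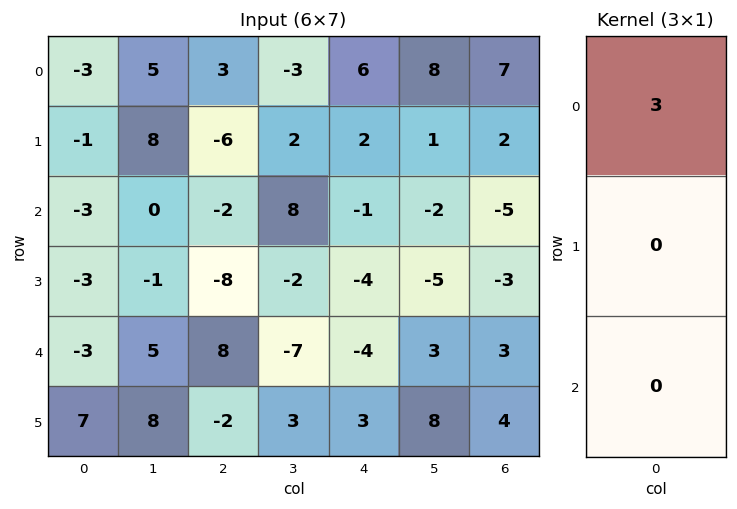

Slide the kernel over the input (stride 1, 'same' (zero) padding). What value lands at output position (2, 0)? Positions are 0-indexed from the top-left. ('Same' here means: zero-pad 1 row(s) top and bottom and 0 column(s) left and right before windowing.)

The receptive field on the zero-padded input at this output position is [-1 / -3 / -3]. Elementwise product with the kernel and sum: -1·3.

-3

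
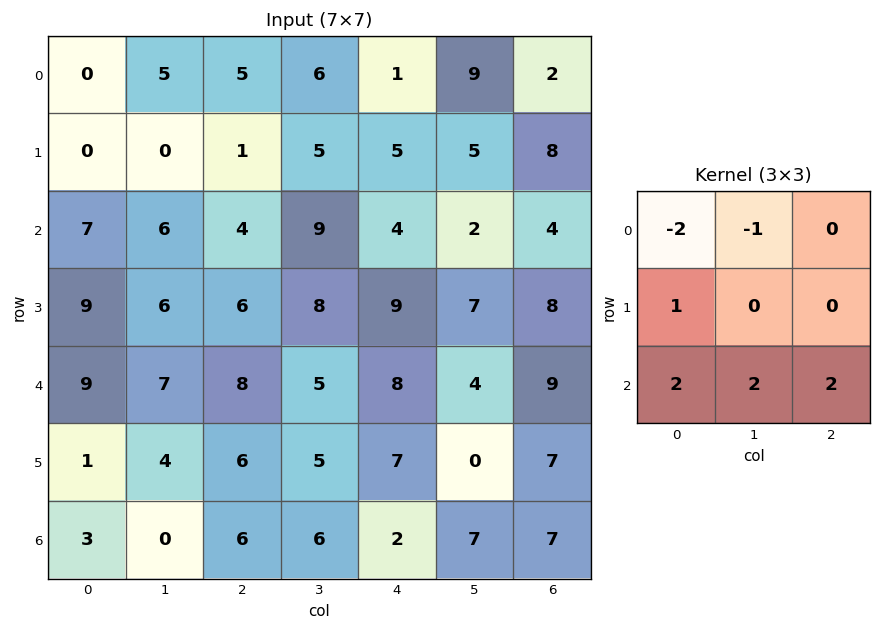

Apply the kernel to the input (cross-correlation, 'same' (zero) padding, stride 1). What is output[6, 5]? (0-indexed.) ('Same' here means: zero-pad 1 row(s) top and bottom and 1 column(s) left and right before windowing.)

-12

The receptive field on the zero-padded input at this output position is [7 0 7 / 2 7 7 / 0 0 0]. Elementwise product with the kernel and sum: 7·-2 + 0·-1 + 2·1 + 0·2 + 0·2 + 0·2.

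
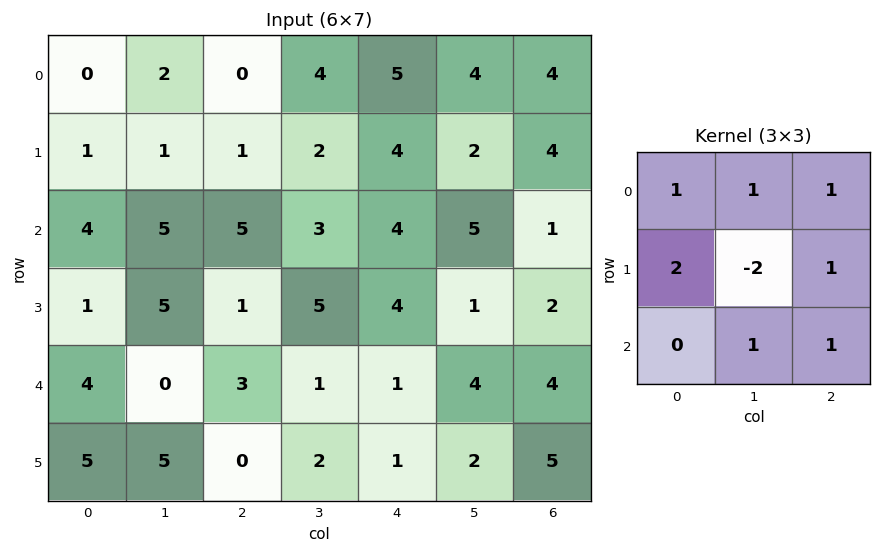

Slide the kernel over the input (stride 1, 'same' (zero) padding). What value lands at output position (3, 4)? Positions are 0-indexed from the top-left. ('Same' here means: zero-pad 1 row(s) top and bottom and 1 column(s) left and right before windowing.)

20

The receptive field on the zero-padded input at this output position is [3 4 5 / 5 4 1 / 1 1 4]. Elementwise product with the kernel and sum: 3·1 + 4·1 + 5·1 + 5·2 + 4·-2 + 1·1 + 1·1 + 4·1.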